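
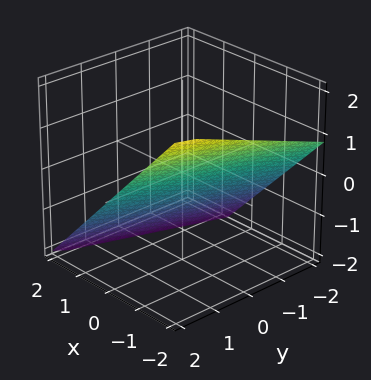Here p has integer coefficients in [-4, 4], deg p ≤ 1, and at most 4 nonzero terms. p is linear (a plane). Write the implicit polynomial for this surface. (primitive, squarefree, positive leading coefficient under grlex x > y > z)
(a) Degree: the surface is flat (a plane), so deg p = 1.
(b) Against the integer gridlines: it crosses the y-axis at the gridline y = 2.
(c) The integer polynomial consistent with all of this is the stated p.

3*x - y + 3*z + 2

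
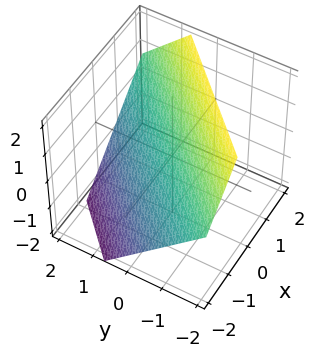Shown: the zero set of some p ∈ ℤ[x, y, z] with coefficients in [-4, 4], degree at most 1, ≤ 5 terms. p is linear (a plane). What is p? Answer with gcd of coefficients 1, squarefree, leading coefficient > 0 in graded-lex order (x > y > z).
3*x - 3*y - 3*z + 2

First, the degree is 1 — the surface is flat (a plane).
Finally, the integer polynomial consistent with all of this is the stated p.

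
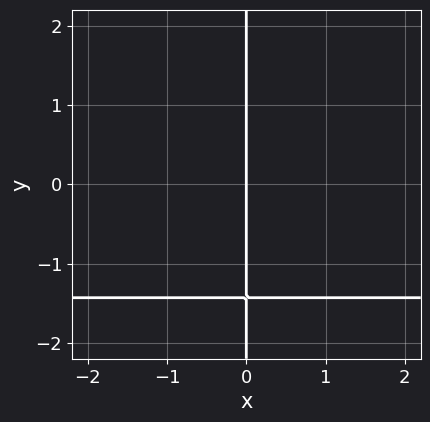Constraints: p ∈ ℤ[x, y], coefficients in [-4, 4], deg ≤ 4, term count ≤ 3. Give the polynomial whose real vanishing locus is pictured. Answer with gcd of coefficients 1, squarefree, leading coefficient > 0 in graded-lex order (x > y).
(a) The degree is 4 — no degree-3 curve has this shape.
(b) Checking where it meets the axes: one x-axis crossing is at x = 0; the visible y-axis segment lies entirely on the curve.
(c) Putting this together gives p.

2*x*y^3 - 2*x*y + 3*x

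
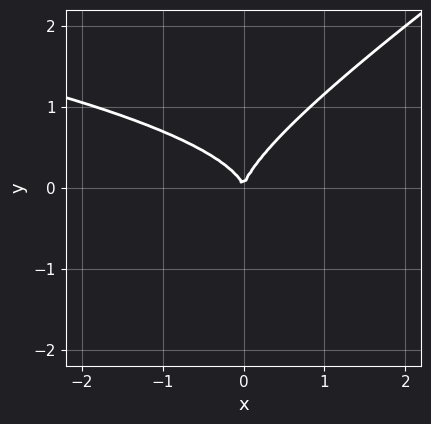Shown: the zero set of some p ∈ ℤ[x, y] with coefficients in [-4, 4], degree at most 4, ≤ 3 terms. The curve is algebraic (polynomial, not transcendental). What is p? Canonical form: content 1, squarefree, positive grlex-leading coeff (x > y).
First, degree: no degree-2 curve has this shape, so deg p = 3.
Next, from the axis intercepts and sections: it crosses the y-axis at the gridline y = 0; one x-axis crossing is at x = 0.
Finally, the integer polynomial consistent with all of this is the stated p.

2*x*y^2 - 3*y^3 + 2*x^2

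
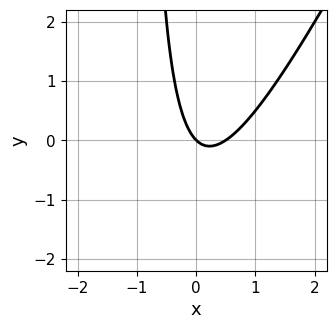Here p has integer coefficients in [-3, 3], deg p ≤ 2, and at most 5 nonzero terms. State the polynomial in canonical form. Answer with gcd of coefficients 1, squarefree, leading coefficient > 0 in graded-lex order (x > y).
2*x^2 - x*y - x - y

Degree: no degree-1 curve has this shape, so deg p = 2.
Observable constraints: one x-axis crossing is at x = 0; it crosses the y-axis at the gridline y = 0.
Assembling these constraints gives the stated polynomial.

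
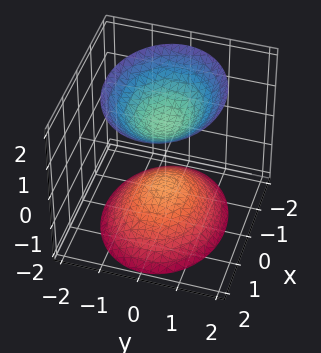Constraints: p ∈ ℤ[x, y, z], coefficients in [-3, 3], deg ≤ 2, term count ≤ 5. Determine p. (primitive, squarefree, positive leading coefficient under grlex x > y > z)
(a) There are 2 components. Treating them together as one polynomial.
(b) deg p = 2. Two separate bowl-shaped sheets opening away from each other; a quadric.
(c) Symmetries: it's symmetric under y → −y, forcing even powers of y; the z ↦ −z reflection is a symmetry, so z appears only in even powers; the x ↦ −x reflection is a symmetry, so x appears only in even powers.
(d) Checking where it meets the axes: no x-intercept at any integer in the box; the z-axis gridline crossings are at z ∈ {-1, 1}.
(e) Matching integer coefficients to the picture gives p.

2*x^2 + 3*y^2 - 2*z^2 + 2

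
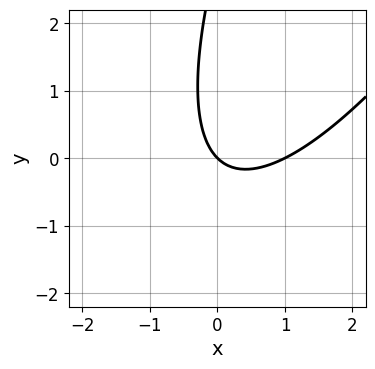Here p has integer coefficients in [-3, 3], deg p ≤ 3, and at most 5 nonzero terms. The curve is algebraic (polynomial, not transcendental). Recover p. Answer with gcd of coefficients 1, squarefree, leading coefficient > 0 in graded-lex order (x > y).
(a) deg p = 2. A generic line meets the curve in up to 2 points.
(b) From the visible intercepts: it meets the y-axis at y = 0 (among the integer gridlines); the x-axis gridline crossings are at x ∈ {0, 1}.
(c) The integer polynomial consistent with all of this is the stated p.

3*x^2 - 3*x*y + y^2 - 3*x - 3*y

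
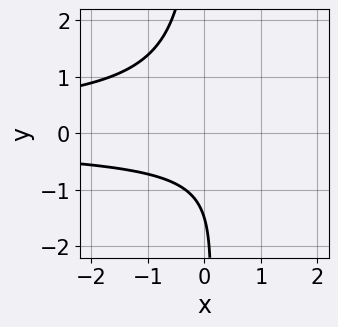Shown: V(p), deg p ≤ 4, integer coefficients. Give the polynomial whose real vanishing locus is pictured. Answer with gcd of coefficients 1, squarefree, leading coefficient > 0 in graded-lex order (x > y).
Degree: no degree-2 curve has this shape, so deg p = 3.
Reading off the gridlines: no x-intercept at any integer in the box.
Putting this together gives p.

3*x*y^2 + 2*y + 3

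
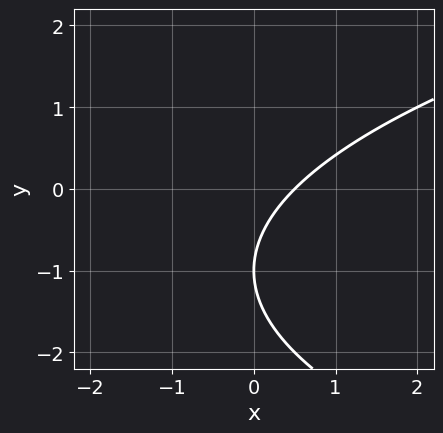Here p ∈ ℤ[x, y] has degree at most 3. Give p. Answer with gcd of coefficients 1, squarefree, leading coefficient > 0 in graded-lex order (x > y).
(a) deg p = 2. The shape is more complex than any degree-1 curve.
(b) From the axis intercepts and sections: one y-axis crossing is at y = -1.
(c) The integer polynomial consistent with all of this is the stated p.

y^2 - 2*x + 2*y + 1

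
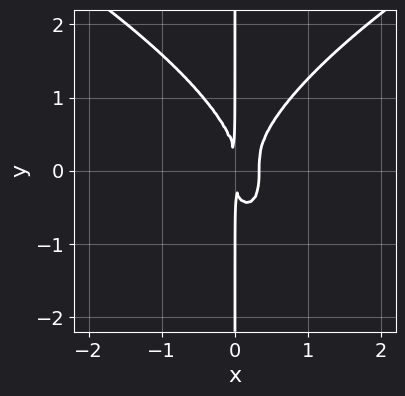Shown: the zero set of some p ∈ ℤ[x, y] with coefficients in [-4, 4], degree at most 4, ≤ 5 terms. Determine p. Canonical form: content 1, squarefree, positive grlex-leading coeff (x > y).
x*y^3 - 3*x^3 + x^2

1. The degree is 4 — no degree-3 curve has this shape.
2. Against the integer gridlines: every point of the y-axis in the box is on the curve.
3. These observations pin down the coefficients.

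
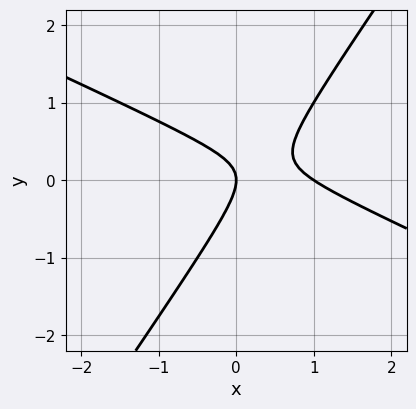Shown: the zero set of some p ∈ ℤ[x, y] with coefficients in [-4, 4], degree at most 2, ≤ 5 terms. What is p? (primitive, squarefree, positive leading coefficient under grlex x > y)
1. The degree is 2 — a generic line meets the curve in up to 2 points.
2. Observable constraints: the x-axis gridline crossings are at x ∈ {0, 1}; it crosses the y-axis at the gridline y = 0.
3. Assembling these constraints gives the stated polynomial.

2*x^2 + 3*x*y - 3*y^2 - 2*x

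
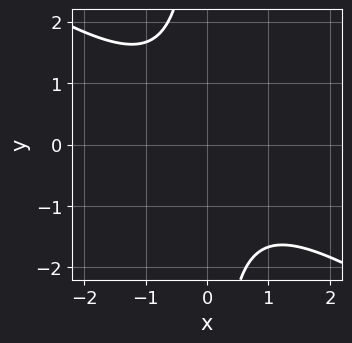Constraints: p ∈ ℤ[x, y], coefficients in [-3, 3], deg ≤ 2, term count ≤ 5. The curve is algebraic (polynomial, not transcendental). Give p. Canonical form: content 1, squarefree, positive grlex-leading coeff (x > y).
deg p = 2. A generic line meets the curve in up to 2 points.
Checking where it meets the axes: the curve avoids every integer x-axis point in the box; it misses every integer gridline on the y-axis.
Fitting integer coefficients to these (and the overall shape) gives p.

2*x^2 + 3*x*y + 3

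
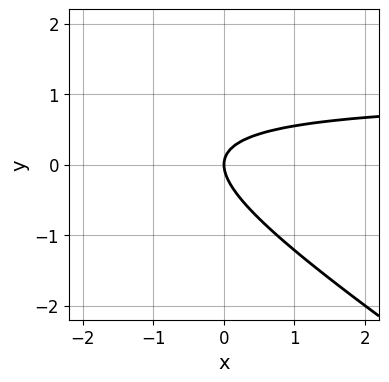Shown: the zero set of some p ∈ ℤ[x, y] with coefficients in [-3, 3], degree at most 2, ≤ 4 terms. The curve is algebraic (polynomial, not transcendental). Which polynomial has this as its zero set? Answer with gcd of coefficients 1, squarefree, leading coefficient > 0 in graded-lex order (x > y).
2*x*y + 3*y^2 - 2*x

(a) The degree is 2 — the shape is more complex than any degree-1 curve.
(b) From the visible intercepts: one x-axis crossing is at x = 0; it crosses the y-axis at the gridline y = 0.
(c) Together with the visible shape, these determine p as stated.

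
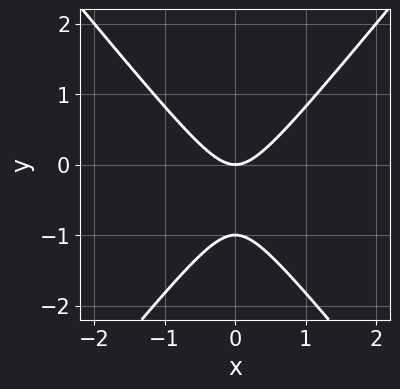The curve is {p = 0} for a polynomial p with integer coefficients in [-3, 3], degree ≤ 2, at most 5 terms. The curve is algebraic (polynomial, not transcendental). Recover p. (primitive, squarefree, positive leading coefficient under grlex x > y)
3*x^2 - 2*y^2 - 2*y

Degree: no degree-1 curve has this shape, so deg p = 2.
Symmetries: it's symmetric under x → −x, forcing even powers of x.
Reading off the gridlines: the y-axis gridline crossings are at y ∈ {-1, 0}; one x-axis crossing is at x = 0.
Fitting integer coefficients to these (and the overall shape) gives p.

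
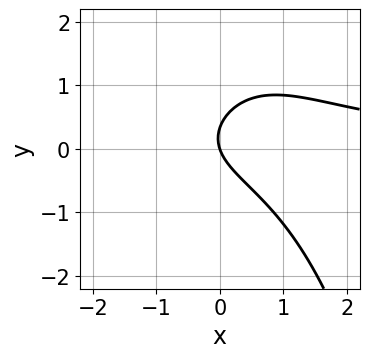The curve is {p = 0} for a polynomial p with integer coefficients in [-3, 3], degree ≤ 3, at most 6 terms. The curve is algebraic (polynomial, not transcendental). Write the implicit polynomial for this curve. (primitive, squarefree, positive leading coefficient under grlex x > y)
First, degree: a generic line meets the curve in up to 3 points, so deg p = 3.
Next, checking where it meets the axes: it meets the x-axis at x = 0 (among the integer gridlines); it crosses the y-axis at the gridline y = 0.
Finally, assembling these constraints gives the stated polynomial.

2*x^2*y + 3*y^2 - 3*x - y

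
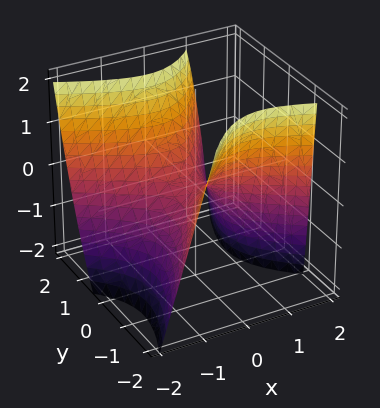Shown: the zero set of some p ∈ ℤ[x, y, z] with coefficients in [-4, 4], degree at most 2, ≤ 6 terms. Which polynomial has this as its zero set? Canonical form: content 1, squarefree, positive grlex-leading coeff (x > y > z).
3*x^2 + 3*x*y - x*z - 3*y^2 + 3*z

(a) deg p = 2. The shape is more complex than any degree-1 surface.
(b) Observable constraints: it meets the z-axis at z = 0 (among the integer gridlines); it meets the x-axis at x = 0 (among the integer gridlines); it crosses the y-axis at the gridline y = 0.
(c) Putting this together gives p.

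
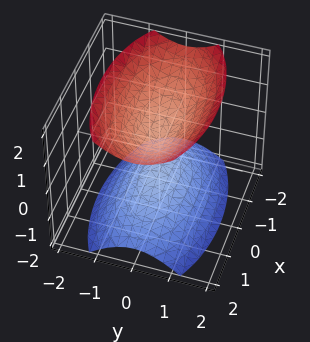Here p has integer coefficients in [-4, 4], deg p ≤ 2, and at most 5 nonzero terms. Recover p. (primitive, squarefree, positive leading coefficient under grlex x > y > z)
(a) The picture has 2 separate pieces. Treating them together as one polynomial.
(b) Degree: two separate bowl-shaped sheets opening away from each other; a quadric, so deg p = 2.
(c) Symmetries: the x ↦ −x reflection is a symmetry, so x appears only in even powers; the y ↦ −y reflection is a symmetry, so y appears only in even powers; the z ↦ −z reflection is a symmetry, so z appears only in even powers.
(d) From the axis intercepts and sections: the surface avoids every integer x-axis point in the box; the surface avoids every integer y-axis point in the box.
(e) Matching integer coefficients to the picture gives p.

x^2 + 3*y^2 - 2*z^2 + 1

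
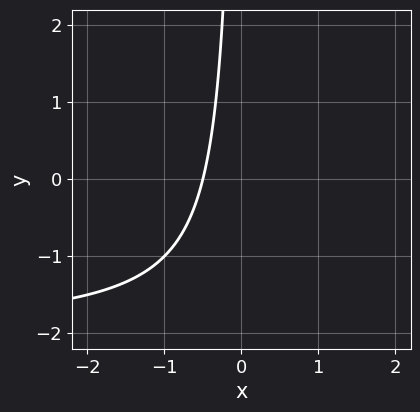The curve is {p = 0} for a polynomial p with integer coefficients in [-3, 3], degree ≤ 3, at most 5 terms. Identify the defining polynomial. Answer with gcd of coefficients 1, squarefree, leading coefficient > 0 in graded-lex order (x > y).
x*y + 2*x + 1

The degree is 2 — a generic line meets the curve in up to 2 points.
Observable constraints: no y-intercept at any integer in the box.
Assembling these constraints gives the stated polynomial.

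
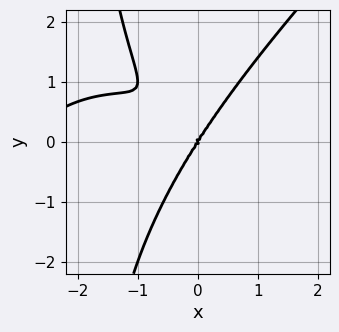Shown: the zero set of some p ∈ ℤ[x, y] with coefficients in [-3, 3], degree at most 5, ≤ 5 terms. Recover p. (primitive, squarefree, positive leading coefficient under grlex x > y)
1. Degree: no degree-3 curve has this shape, so deg p = 4.
2. Reading off the gridlines: it meets the x-axis at x = 0 (among the integer gridlines); it meets the y-axis at y = 0 (among the integer gridlines).
3. Together with the visible shape, these determine p as stated.

x^4 - x*y^3 + 3*x^3 + 3*x^2*y - 2*y^3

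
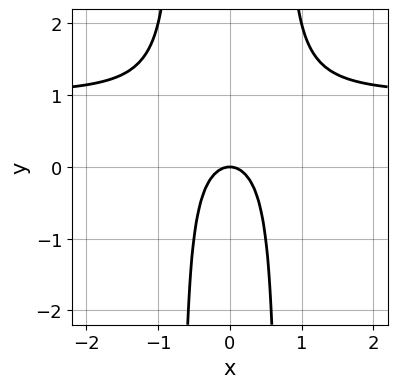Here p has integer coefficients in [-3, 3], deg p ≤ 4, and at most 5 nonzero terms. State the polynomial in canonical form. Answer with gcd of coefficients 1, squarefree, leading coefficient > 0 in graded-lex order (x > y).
First, the degree is 3 — a generic line meets the curve in up to 3 points.
Then, symmetries: it's symmetric under x → −x, forcing even powers of x.
Then, reading off the gridlines: it crosses the y-axis at the gridline y = 0; it crosses the x-axis at the gridline x = 0.
Finally, matching integer coefficients to the picture gives p.

2*x^2*y - 2*x^2 - y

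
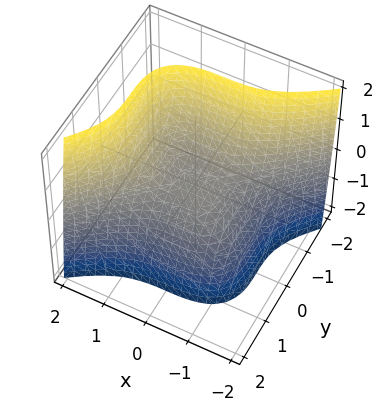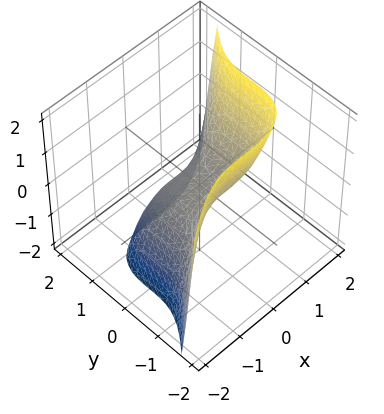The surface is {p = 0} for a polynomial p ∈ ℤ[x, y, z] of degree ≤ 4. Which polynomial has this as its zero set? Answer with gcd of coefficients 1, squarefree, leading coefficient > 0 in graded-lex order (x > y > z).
2*x^3 - 3*y^3 - 3*z

First, degree: no degree-2 surface has this shape, so deg p = 3.
Then, from the axis intercepts and sections: one z-axis crossing is at z = 0; it crosses the x-axis at the gridline x = 0; one y-axis crossing is at y = 0.
Finally, these observations pin down the coefficients.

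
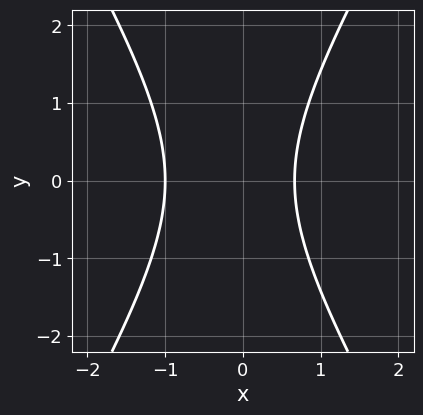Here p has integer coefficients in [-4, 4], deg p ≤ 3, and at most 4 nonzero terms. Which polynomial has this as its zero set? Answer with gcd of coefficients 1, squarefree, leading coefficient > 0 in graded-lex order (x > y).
3*x^2 - y^2 + x - 2

1. Degree: a generic line meets the curve in up to 2 points, so deg p = 2.
2. Symmetries: it's symmetric under y → −y, forcing even powers of y.
3. Checking where it meets the axes: one x-axis crossing is at x = -1; no y-intercept at any integer in the box.
4. These observations pin down the coefficients.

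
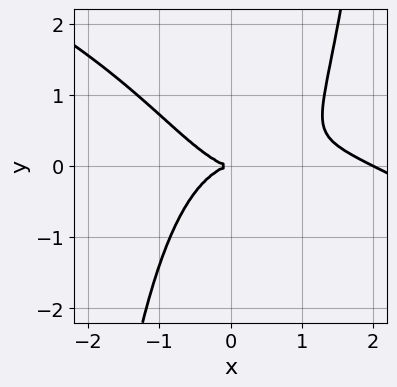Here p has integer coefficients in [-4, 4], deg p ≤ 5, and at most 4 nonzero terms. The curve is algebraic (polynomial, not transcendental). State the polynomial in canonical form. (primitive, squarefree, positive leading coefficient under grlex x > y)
x^4 + 2*x^3*y - 2*x^3 - 3*y^2

The degree is 4 — the shape is more complex than any degree-3 curve.
From the visible intercepts: one y-axis crossing is at y = 0; the x-axis gridline crossings are at x ∈ {0, 2}.
The integer polynomial consistent with all of this is the stated p.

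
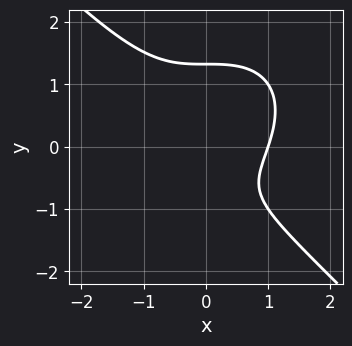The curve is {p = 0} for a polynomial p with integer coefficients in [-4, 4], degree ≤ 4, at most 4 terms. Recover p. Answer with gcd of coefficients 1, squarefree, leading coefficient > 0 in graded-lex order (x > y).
(a) Degree: the shape is more complex than any degree-2 curve, so deg p = 3.
(b) Reading off the gridlines: one x-axis crossing is at x = 1.
(c) Fitting integer coefficients to these (and the overall shape) gives p.

x^3 + y^3 - y - 1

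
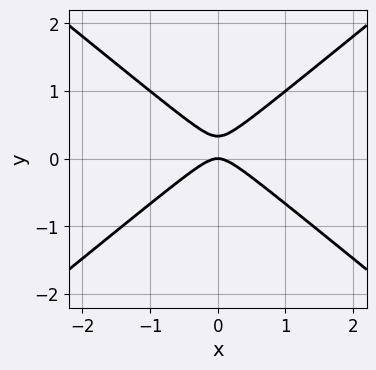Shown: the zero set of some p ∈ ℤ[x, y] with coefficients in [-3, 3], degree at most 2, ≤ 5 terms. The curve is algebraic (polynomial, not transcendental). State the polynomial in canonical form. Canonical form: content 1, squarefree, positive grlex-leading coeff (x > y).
2*x^2 - 3*y^2 + y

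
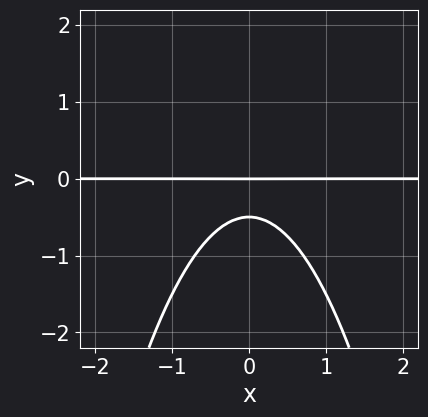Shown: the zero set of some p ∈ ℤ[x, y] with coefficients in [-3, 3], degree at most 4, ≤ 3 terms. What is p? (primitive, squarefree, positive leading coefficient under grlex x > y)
First, deg p = 3.
Next, symmetries: the x ↦ −x reflection is a symmetry, so x appears only in even powers.
Then, from the visible intercepts: it meets the y-axis at y = 0 (among the integer gridlines); every point of the x-axis in the box is on the curve.
Finally, the integer polynomial consistent with all of this is the stated p.

2*x^2*y + 2*y^2 + y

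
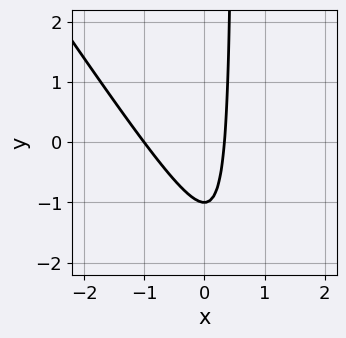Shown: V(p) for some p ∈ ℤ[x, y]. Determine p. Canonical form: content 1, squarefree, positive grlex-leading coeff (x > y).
(a) Degree: a generic line meets the curve in up to 2 points, so deg p = 2.
(b) Observable constraints: it crosses the y-axis at the gridline y = -1; one x-axis crossing is at x = -1.
(c) Solving for integer coefficients yields p as stated.

3*x^2 + 2*x*y + 2*x - y - 1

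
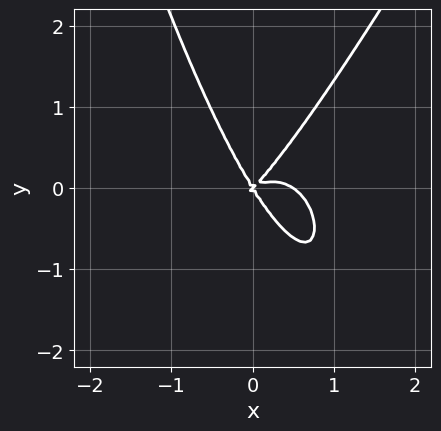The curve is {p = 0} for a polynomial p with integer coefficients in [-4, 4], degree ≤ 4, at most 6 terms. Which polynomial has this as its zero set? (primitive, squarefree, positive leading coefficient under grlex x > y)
1. Degree: no degree-3 curve has this shape, so deg p = 4.
2. Observable constraints: it meets the y-axis at y = 0 (among the integer gridlines); one x-axis crossing is at x = 0.
3. Fitting integer coefficients to these (and the overall shape) gives p.

2*x^4 - x^3*y - x^3 + 2*x^2*y - y^3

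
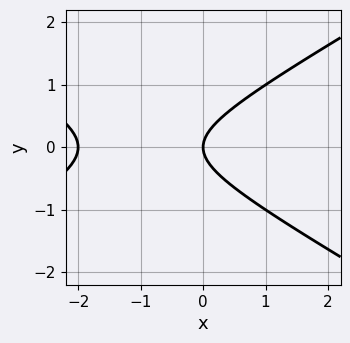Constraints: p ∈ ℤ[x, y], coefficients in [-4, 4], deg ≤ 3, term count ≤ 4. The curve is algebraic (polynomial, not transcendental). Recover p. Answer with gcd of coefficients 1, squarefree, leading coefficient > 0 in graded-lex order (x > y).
x^2 - 3*y^2 + 2*x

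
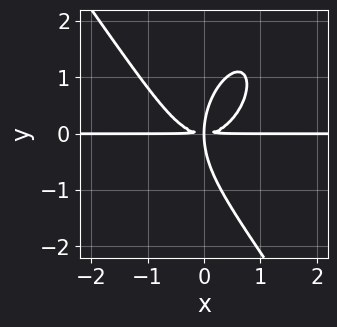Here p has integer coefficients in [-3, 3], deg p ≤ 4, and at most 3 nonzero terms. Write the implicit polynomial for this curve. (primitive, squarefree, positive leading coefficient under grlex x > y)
3*x^3*y + y^4 - 3*x*y^2

1. The degree is 4 — a generic line meets the curve in up to 4 points.
2. Checking where it meets the axes: every point of the x-axis in the box is on the curve.
3. These observations pin down the coefficients.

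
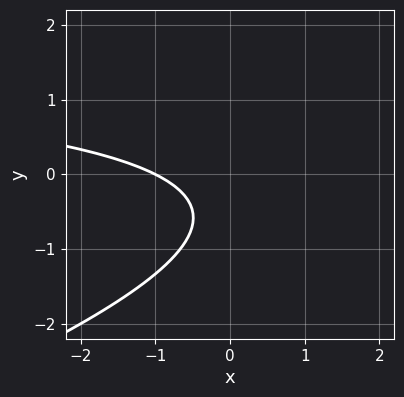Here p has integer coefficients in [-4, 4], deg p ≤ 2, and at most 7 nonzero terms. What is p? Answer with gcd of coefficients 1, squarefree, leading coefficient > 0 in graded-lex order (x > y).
x*y - 3*y^2 - 2*x - 3*y - 2

1. deg p = 2. No degree-1 curve has this shape.
2. Reading off the gridlines: one x-axis crossing is at x = -1; no y-intercept at any integer in the box.
3. Matching integer coefficients to the picture gives p.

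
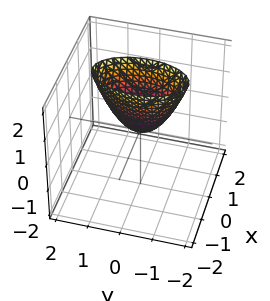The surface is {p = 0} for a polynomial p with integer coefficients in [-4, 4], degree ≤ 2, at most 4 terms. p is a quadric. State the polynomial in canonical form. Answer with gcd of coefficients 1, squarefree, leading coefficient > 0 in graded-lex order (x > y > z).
(a) The degree is 2 — a single bowl opening along one axis; a quadric.
(b) Symmetries: mirror symmetry x ↦ −x ⇒ only even powers of x; the y ↦ −y reflection is a symmetry, so y appears only in even powers.
(c) From the axis intercepts and sections: one y-axis crossing is at y = 0; it meets the z-axis at z = 0 (among the integer gridlines); it crosses the x-axis at the gridline x = 0.
(d) Matching integer coefficients to the picture gives p.

3*x^2 + y^2 - z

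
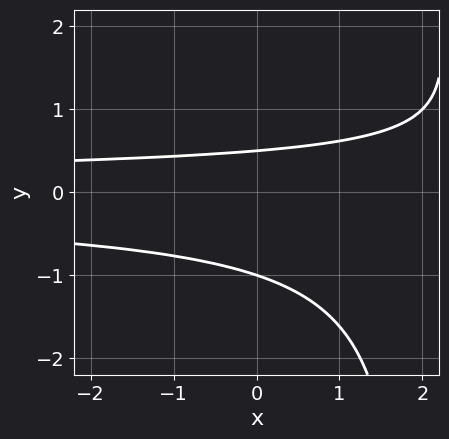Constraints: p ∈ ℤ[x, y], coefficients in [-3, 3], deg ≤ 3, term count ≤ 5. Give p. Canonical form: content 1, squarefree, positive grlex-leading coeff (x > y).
First, the degree is 3 — no degree-2 curve has this shape.
Then, observable constraints: no x-intercept at any integer in the box; it crosses the y-axis at the gridline y = -1.
Finally, putting this together gives p.

x*y^2 - 2*y^2 - y + 1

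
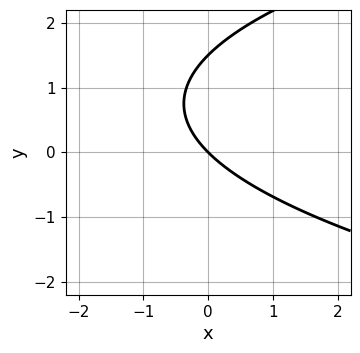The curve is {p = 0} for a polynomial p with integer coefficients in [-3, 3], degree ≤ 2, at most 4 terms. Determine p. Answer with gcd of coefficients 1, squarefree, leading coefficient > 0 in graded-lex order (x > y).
1. Degree: no degree-1 curve has this shape, so deg p = 2.
2. From the axis intercepts and sections: one y-axis crossing is at y = 0; one x-axis crossing is at x = 0.
3. Solving for integer coefficients yields p as stated.

2*y^2 - 3*x - 3*y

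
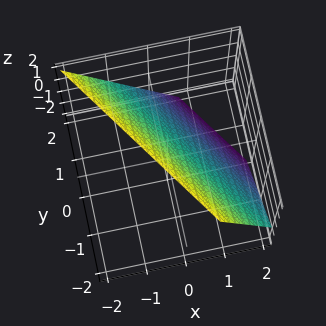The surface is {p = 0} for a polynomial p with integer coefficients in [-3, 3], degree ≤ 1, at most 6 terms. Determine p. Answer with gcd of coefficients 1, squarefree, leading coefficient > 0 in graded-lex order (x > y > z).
3*x + 2*y + 2*z - 2

deg p = 1. The surface is flat (a plane).
From the visible intercepts: it meets the y-axis at y = 1 (among the integer gridlines); it crosses the z-axis at the gridline z = 1.
Fitting integer coefficients to these (and the overall shape) gives p.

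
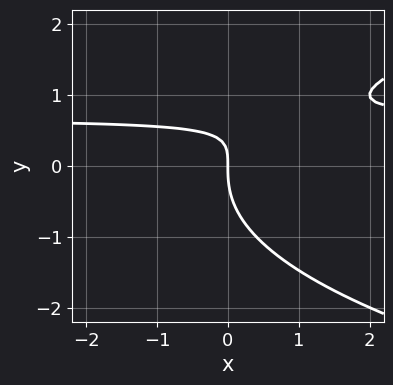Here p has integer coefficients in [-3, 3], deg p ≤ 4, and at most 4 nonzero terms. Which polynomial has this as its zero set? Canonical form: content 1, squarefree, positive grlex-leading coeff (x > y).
2*y^3 - 3*x*y + 2*x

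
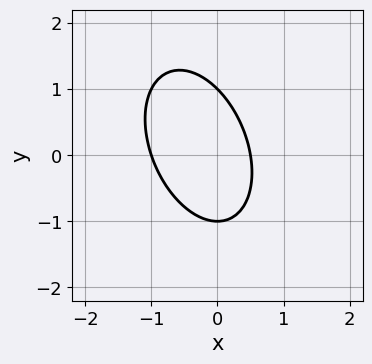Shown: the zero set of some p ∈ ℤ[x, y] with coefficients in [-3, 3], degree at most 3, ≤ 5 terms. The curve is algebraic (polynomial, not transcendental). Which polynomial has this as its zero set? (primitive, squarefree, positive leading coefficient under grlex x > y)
2*x^2 + x*y + y^2 + x - 1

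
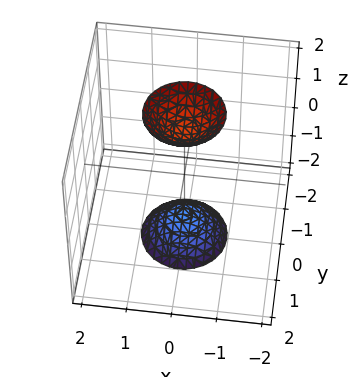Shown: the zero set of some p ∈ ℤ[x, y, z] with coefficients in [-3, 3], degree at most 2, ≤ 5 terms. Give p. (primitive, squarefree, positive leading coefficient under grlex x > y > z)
3*x^2 + 3*y^2 - z^2 + 2

(a) The picture has 2 separate pieces. Treating them together as one polynomial.
(b) The degree is 2 — two sheets facing apart; a quadric.
(c) Symmetries: rotational symmetry about the z-axis ⇒ p depends on x, y only through x² + y²; it's symmetric under z → −z, forcing even powers of z.
(d) From the visible intercepts: no x-intercept at any integer in the box; the surface avoids every integer y-axis point in the box; a circular section at z = -2 has radius between 0 and 1.
(e) Putting this together gives p.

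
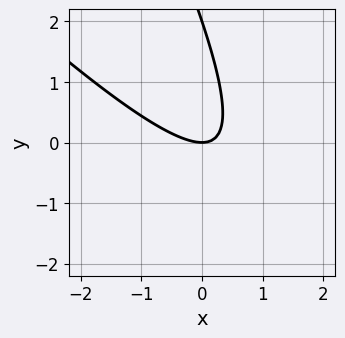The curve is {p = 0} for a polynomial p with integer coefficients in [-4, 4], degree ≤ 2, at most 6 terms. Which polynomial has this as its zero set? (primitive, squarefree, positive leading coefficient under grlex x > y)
1. Degree: the shape is more complex than any degree-1 curve, so deg p = 2.
2. Reading off the gridlines: it crosses the x-axis at the gridline x = 0; among the integer gridlines, it crosses the y-axis at y ∈ {0, 2}.
3. The integer polynomial consistent with all of this is the stated p.

2*x^2 + 3*x*y + y^2 - 2*y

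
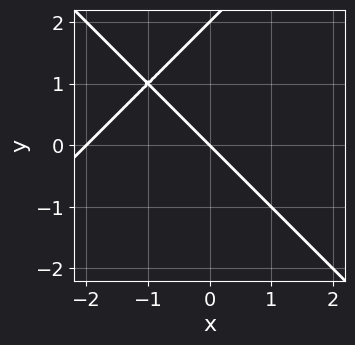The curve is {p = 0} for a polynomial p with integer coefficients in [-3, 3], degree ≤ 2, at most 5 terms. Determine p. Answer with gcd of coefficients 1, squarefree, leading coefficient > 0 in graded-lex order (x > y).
x^2 - y^2 + 2*x + 2*y

(a) The degree is 2 — a generic line meets the curve in up to 2 points.
(b) From the axis intercepts and sections: the y-axis gridline crossings are at y ∈ {0, 2}; among the integer gridlines, it crosses the x-axis at x ∈ {-2, 0}.
(c) Together with the visible shape, these determine p as stated.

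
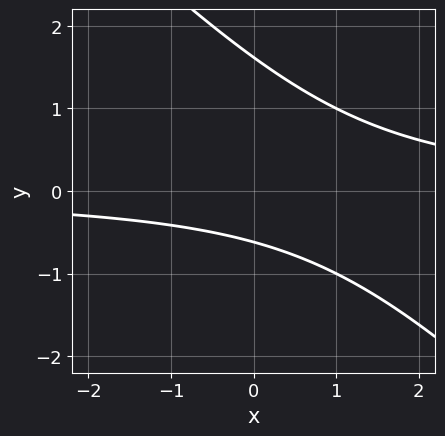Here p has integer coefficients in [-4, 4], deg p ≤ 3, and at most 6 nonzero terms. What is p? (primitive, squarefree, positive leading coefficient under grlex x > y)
First, the degree is 2 — the shape is more complex than any degree-1 curve.
Next, checking where it meets the axes: it misses every integer gridline on the x-axis.
Finally, solving for integer coefficients yields p as stated.

x*y + y^2 - y - 1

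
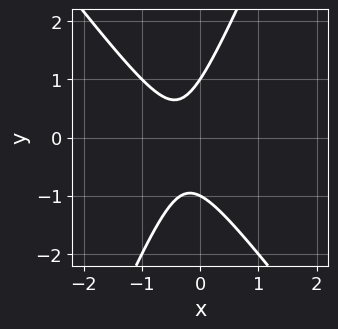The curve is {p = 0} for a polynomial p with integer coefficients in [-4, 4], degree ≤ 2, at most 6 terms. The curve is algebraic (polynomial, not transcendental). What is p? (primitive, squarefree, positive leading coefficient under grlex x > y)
3*x^2 + x*y - y^2 + 2*x + 1

(a) The degree is 2 — no degree-1 curve has this shape.
(b) From the axis intercepts and sections: no x-intercept at any integer in the box; among the integer gridlines, it crosses the y-axis at y ∈ {-1, 1}.
(c) Fitting integer coefficients to these (and the overall shape) gives p.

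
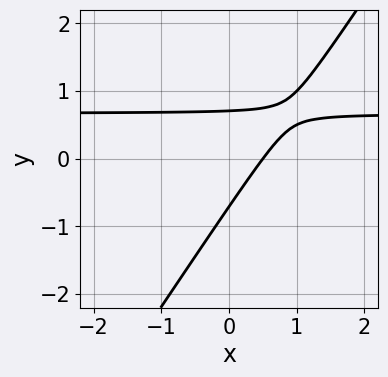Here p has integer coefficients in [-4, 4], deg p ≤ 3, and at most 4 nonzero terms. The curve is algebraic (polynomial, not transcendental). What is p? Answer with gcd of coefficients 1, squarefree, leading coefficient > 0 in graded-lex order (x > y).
1. deg p = 2. The shape is more complex than any degree-1 curve.
2. Matching integer coefficients to the picture gives p.

3*x*y - 2*y^2 - 2*x + 1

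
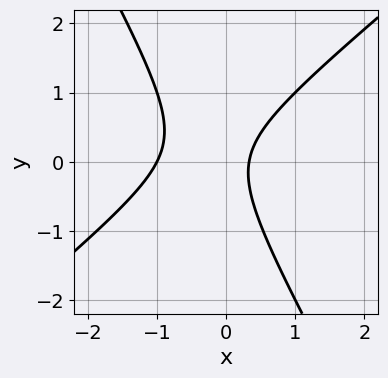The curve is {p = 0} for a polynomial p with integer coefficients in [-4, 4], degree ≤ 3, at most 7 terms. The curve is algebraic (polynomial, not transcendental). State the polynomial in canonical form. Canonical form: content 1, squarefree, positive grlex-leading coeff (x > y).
3*x^2 - 2*x*y - 2*y^2 + 2*x - 1

deg p = 2. A generic line meets the curve in up to 2 points.
Checking where it meets the axes: it crosses the x-axis at the gridline x = -1; no y-intercept at any integer in the box.
Assembling these constraints gives the stated polynomial.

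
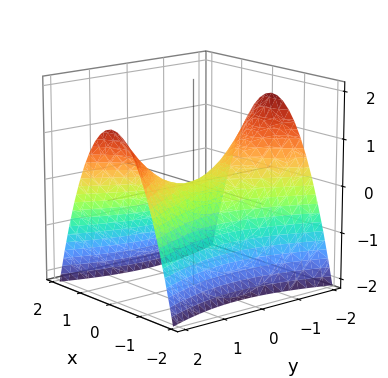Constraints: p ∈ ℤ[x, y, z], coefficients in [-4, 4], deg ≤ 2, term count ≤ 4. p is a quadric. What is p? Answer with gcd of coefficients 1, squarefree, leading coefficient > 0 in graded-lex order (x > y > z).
1. deg p = 2.
2. Symmetries: mirror symmetry y ↦ −y ⇒ only even powers of y; the x ↦ −x reflection is a symmetry, so x appears only in even powers.
3. From the visible intercepts: one z-axis crossing is at z = 0; it meets the x-axis at x = 0 (among the integer gridlines); one y-axis crossing is at y = 0.
4. Assembling these constraints gives the stated polynomial.

3*x^2 - y^2 + 3*z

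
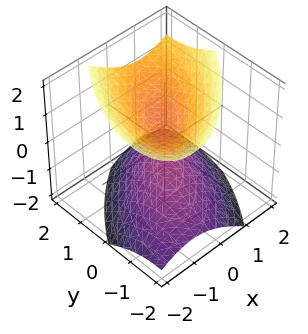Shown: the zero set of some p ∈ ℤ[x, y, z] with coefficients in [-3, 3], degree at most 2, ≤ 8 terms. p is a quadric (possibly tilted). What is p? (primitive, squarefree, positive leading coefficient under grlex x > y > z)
3*x^2 - 3*x*y + 2*y^2 - y*z - 3*z^2 + 1

I count 2 distinct pieces.
Degree: no degree-1 surface has this shape, so deg p = 2.
Checking where it meets the axes: it misses every integer gridline on the y-axis; no x-intercept at any integer in the box.
Fitting integer coefficients to these (and the overall shape) gives p.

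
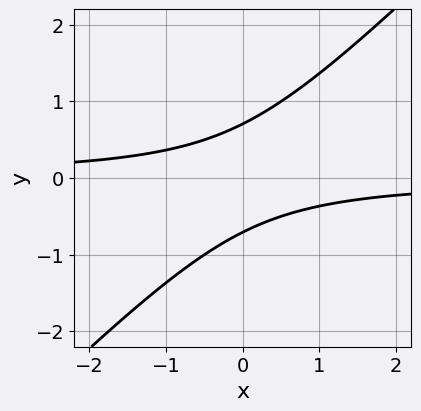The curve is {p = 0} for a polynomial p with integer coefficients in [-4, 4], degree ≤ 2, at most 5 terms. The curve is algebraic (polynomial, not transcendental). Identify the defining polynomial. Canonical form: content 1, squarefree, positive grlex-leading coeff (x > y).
2*x*y - 2*y^2 + 1

Degree: a generic line meets the curve in up to 2 points, so deg p = 2.
Reading off the gridlines: the curve avoids every integer x-axis point in the box.
Fitting integer coefficients to these (and the overall shape) gives p.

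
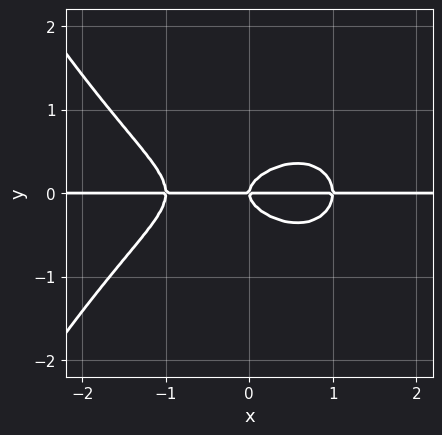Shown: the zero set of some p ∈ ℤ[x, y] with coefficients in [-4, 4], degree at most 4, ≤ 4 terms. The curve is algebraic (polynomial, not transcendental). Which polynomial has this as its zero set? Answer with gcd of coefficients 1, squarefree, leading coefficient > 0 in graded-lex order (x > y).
(a) The degree is 4 — the shape is more complex than any degree-3 curve.
(b) Reading off the gridlines: it meets the y-axis at y = 0 (among the integer gridlines); the visible x-axis segment lies entirely on the curve.
(c) Matching integer coefficients to the picture gives p.

x^3*y + 3*y^3 - x*y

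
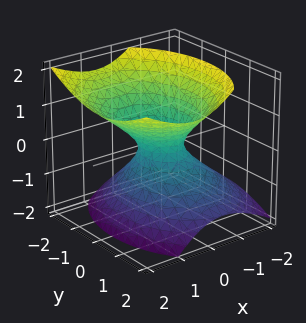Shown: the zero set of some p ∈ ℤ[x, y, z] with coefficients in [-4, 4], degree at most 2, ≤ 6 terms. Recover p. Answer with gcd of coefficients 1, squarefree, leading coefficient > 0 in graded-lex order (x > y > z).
First, the degree is 2 — the shape is more complex than any degree-1 surface.
Then, from the visible intercepts: no z-intercept at any integer in the box.
Finally, putting this together gives p.

3*x^2 - 2*x*z + 2*y^2 - 3*z^2 - 1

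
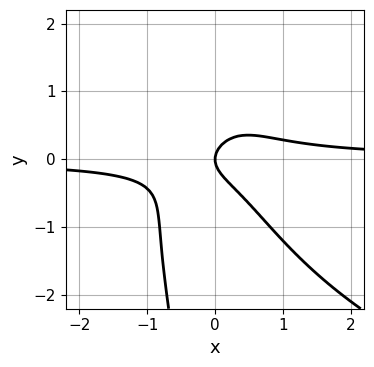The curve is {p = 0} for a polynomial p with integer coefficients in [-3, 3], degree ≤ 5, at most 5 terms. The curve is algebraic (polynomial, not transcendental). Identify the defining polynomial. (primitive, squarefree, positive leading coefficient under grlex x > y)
x*y^3 - 3*x^2*y - 2*y^2 + x

First, degree: the shape is more complex than any degree-3 curve, so deg p = 4.
Next, checking where it meets the axes: it crosses the y-axis at the gridline y = 0; one x-axis crossing is at x = 0.
Finally, the integer polynomial consistent with all of this is the stated p.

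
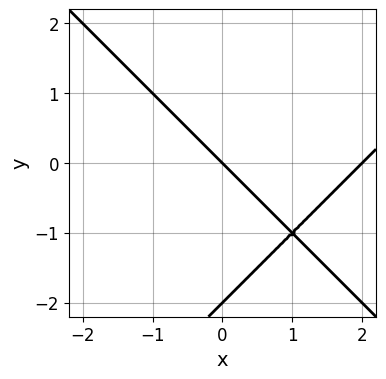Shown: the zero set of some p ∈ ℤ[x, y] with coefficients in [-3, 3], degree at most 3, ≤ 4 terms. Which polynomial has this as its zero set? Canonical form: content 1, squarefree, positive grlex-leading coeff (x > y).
x^2 - y^2 - 2*x - 2*y

(a) deg p = 2.
(b) From the visible intercepts: the y-axis gridline crossings are at y ∈ {-2, 0}; the x-axis gridline crossings are at x ∈ {0, 2}.
(c) Assembling these constraints gives the stated polynomial.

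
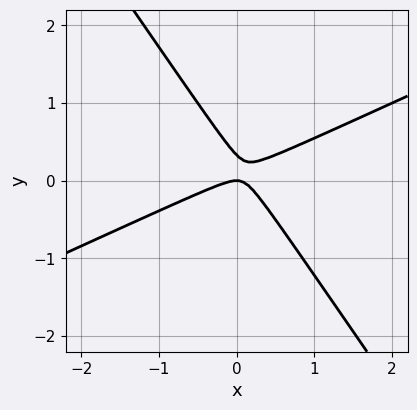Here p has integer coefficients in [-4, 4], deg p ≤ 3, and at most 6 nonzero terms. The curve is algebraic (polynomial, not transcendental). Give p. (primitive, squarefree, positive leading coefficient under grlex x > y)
2*x^2 - 3*x*y - 3*y^2 + y

1. Degree: no degree-1 curve has this shape, so deg p = 2.
2. Against the integer gridlines: one x-axis crossing is at x = 0; it crosses the y-axis at the gridline y = 0.
3. Solving for integer coefficients yields p as stated.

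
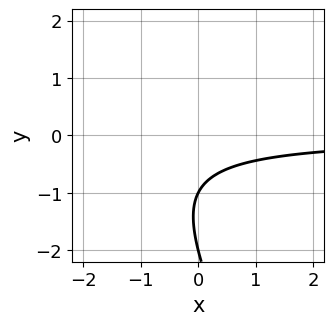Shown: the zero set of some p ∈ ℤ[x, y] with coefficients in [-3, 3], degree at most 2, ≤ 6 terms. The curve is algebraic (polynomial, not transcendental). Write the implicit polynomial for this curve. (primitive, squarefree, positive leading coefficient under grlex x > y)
2*x*y + y^2 + 3*y + 2

1. The degree is 2 — no degree-1 curve has this shape.
2. Observable constraints: it misses every integer gridline on the x-axis; the y-axis gridline crossings are at y ∈ {-2, -1}.
3. Solving for integer coefficients yields p as stated.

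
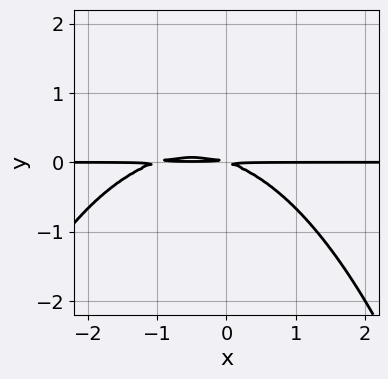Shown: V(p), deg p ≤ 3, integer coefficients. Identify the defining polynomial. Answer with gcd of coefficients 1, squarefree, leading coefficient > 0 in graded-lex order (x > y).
x^2*y + x*y + 3*y^2

The degree is 3 — the shape is more complex than any degree-2 curve.
Reading off the gridlines: the visible x-axis segment lies entirely on the curve.
The integer polynomial consistent with all of this is the stated p.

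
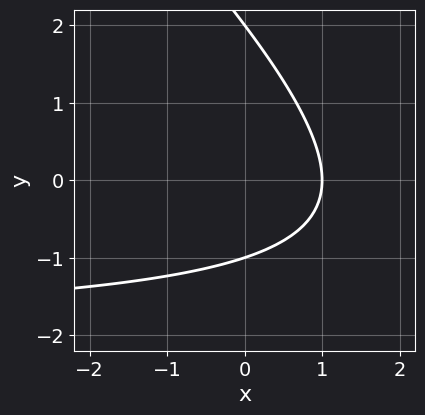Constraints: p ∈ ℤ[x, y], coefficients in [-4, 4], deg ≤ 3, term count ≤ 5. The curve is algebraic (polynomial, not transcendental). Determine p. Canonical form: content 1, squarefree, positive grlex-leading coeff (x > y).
x*y + y^2 + 2*x - y - 2

(a) Degree: no degree-1 curve has this shape, so deg p = 2.
(b) Against the integer gridlines: it meets the x-axis at x = 1 (among the integer gridlines); the y-axis gridline crossings are at y ∈ {-1, 2}.
(c) Putting this together gives p.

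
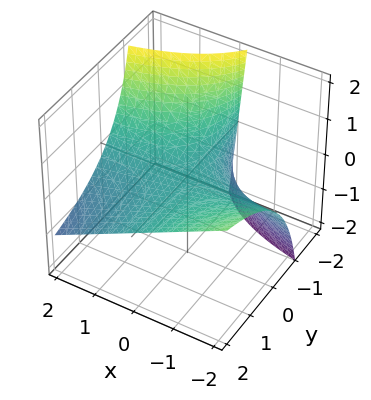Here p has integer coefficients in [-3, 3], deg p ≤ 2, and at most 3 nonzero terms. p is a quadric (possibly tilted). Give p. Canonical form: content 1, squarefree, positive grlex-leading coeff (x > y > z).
Degree: a generic line meets the surface in up to 2 points, so deg p = 2.
Observable constraints: one z-axis crossing is at z = 0; every point of the y-axis in the box is on the surface; the visible x-axis segment lies entirely on the surface.
Together with the visible shape, these determine p as stated.

x*y + y*z + 2*z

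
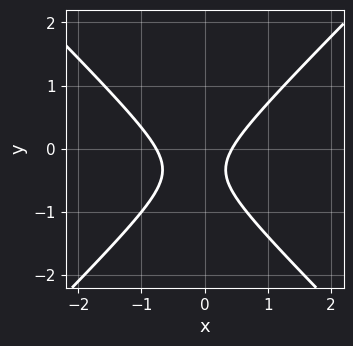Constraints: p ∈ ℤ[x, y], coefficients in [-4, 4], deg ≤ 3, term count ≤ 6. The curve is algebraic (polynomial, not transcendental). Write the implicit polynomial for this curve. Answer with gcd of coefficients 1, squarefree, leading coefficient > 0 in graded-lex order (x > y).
3*x^2 - 3*y^2 + x - 2*y - 1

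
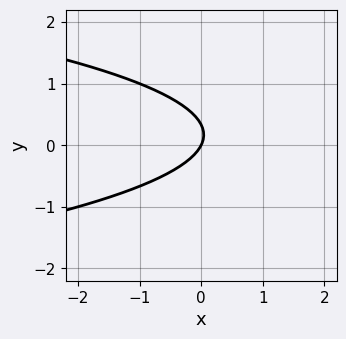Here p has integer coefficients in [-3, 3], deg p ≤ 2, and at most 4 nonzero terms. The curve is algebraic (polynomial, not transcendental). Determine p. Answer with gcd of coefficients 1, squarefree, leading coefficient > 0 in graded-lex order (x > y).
3*y^2 + 2*x - y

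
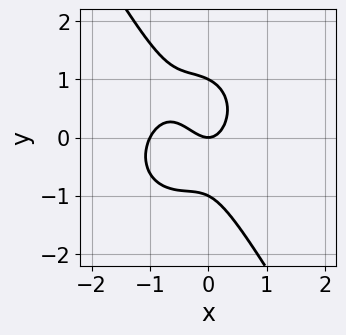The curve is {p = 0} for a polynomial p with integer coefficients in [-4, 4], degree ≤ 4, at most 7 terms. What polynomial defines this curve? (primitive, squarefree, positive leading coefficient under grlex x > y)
2*x^3 + x*y^2 + y^3 + 2*x^2 - y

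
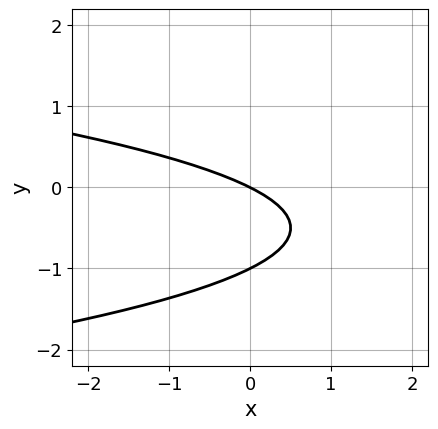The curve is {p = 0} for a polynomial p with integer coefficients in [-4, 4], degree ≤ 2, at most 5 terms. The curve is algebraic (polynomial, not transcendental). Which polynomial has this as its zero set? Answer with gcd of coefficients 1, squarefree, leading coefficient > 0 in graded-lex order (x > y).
2*y^2 + x + 2*y

Degree: no degree-1 curve has this shape, so deg p = 2.
Observable constraints: among the integer gridlines, it crosses the y-axis at y ∈ {-1, 0}; it meets the x-axis at x = 0 (among the integer gridlines).
Together with the visible shape, these determine p as stated.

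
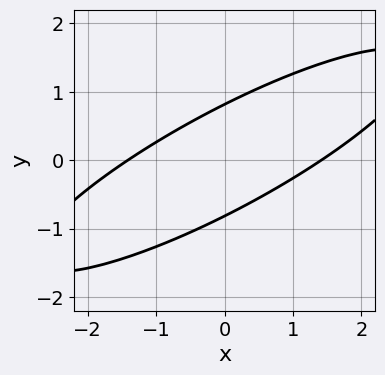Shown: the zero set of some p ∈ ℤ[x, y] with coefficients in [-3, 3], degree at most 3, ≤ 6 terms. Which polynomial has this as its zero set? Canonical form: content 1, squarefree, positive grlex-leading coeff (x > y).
1. deg p = 2. No degree-1 curve has this shape.
2. Matching integer coefficients to the picture gives p.

x^2 - 3*x*y + 3*y^2 - 2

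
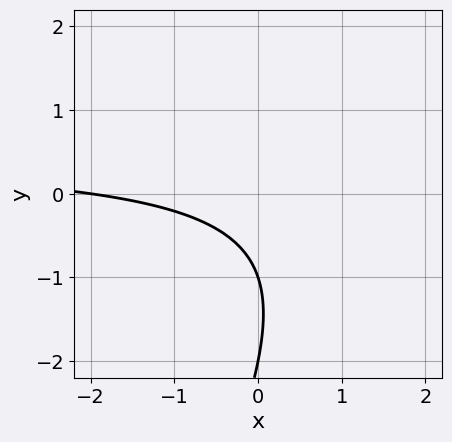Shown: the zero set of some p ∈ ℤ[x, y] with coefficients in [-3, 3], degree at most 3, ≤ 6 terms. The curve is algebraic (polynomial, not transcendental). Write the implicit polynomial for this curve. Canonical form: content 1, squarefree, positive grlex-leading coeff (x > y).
2*x*y - y^2 - x - 3*y - 2

1. Degree: no degree-1 curve has this shape, so deg p = 2.
2. From the axis intercepts and sections: among the integer gridlines, it crosses the y-axis at y ∈ {-2, -1}; one x-axis crossing is at x = -2.
3. Fitting integer coefficients to these (and the overall shape) gives p.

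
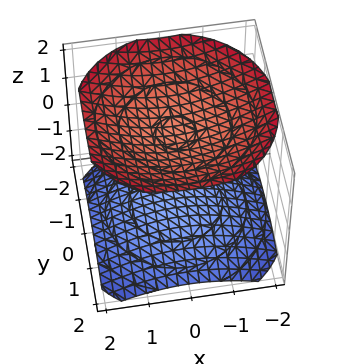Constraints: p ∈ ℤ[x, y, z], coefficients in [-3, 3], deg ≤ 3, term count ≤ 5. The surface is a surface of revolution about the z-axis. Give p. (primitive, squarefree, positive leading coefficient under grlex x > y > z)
(a) I count 2 distinct pieces.
(b) Degree: a generic line meets the surface in up to 2 points, so deg p = 2.
(c) Symmetries: the z-axis is an axis of rotation, so x and y enter only as x² + y².
(d) From the visible intercepts: the surface avoids every integer x-axis point in the box; no y-intercept at any integer in the box.
(e) Putting this together gives p.

x^2 + y^2 - 2*z^2 + 3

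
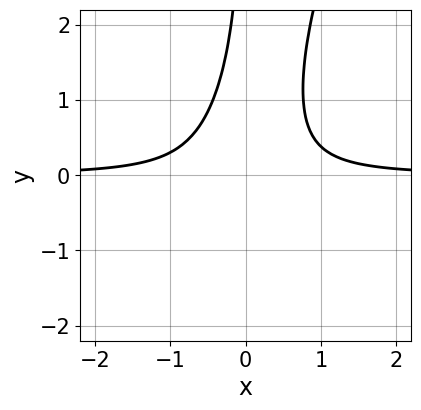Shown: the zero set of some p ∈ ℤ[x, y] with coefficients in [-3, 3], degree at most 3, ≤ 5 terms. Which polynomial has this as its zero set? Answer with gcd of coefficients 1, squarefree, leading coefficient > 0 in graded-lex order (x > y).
3*x^2*y - x*y^2 - 1

(a) Degree: the shape is more complex than any degree-2 curve, so deg p = 3.
(b) Reading off the gridlines: no y-intercept at any integer in the box; it misses every integer gridline on the x-axis.
(c) These observations pin down the coefficients.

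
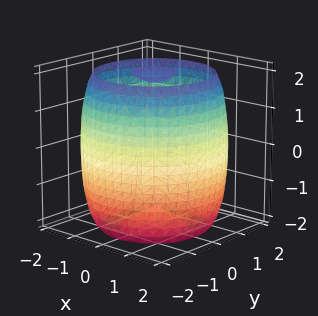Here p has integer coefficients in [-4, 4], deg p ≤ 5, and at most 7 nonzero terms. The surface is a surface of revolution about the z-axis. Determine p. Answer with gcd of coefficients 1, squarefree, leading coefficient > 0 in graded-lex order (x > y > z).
x^4 + 2*x^2*y^2 + y^4 - 3*x^2 - 3*y^2 + z^2 - 3

1. There are 3 components. Treating them together as one polynomial.
2. deg p = 4. No degree-3 surface has this shape.
3. By symmetry, the z-axis is an axis of rotation, so x and y enter only as x² + y².
4. Reading off the gridlines: a circular section at z = 2 has radius between 0 and 1.
5. These observations pin down the coefficients.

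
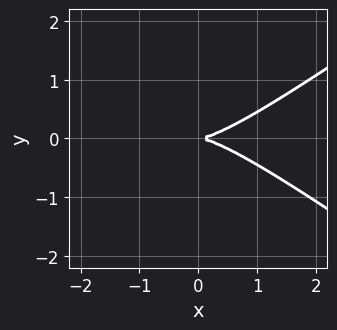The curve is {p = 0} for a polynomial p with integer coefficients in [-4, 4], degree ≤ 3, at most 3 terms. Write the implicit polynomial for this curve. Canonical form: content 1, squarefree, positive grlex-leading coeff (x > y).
x^3 - 2*x*y^2 - 3*y^2

(a) Degree: a generic line meets the curve in up to 3 points, so deg p = 3.
(b) Symmetries: the y ↦ −y reflection is a symmetry, so y appears only in even powers.
(c) Observable constraints: it meets the y-axis at y = 0 (among the integer gridlines); one x-axis crossing is at x = 0.
(d) Fitting integer coefficients to these (and the overall shape) gives p.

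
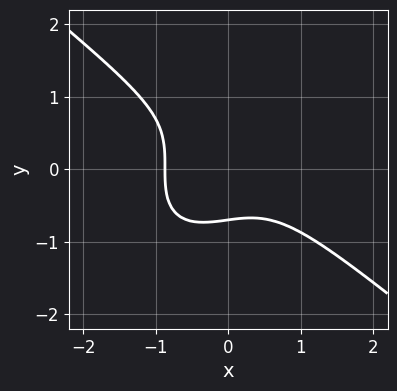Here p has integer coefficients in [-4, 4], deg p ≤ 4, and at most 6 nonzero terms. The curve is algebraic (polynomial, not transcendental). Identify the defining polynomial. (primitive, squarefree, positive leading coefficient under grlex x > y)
3*x^3 - 2*x*y^2 + 3*y^3 - 2*y^2 + 2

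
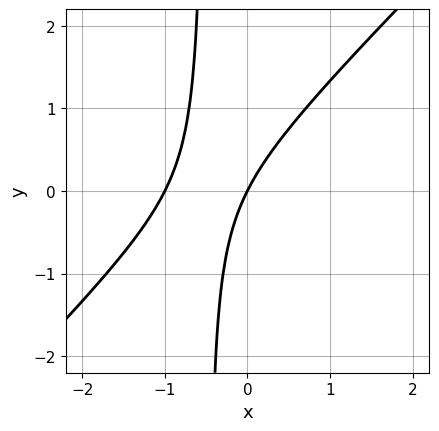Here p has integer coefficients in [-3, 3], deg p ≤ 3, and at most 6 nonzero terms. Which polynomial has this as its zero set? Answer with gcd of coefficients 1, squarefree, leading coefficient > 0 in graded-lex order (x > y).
2*x^2 - 2*x*y + 2*x - y

(a) The degree is 2 — the shape is more complex than any degree-1 curve.
(b) From the visible intercepts: among the integer gridlines, it crosses the x-axis at x ∈ {-1, 0}; one y-axis crossing is at y = 0.
(c) Putting this together gives p.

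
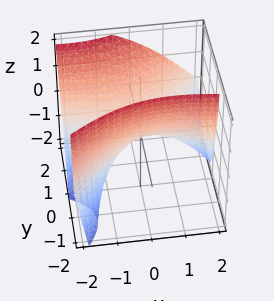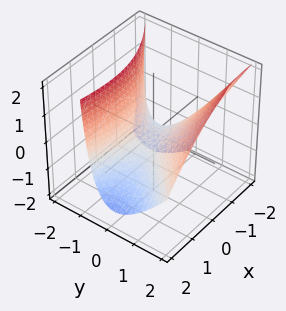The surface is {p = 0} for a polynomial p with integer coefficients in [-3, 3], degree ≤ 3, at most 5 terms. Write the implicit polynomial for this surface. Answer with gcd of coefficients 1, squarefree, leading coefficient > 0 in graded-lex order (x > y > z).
x^2 + 2*x*y - 3*y^2 + 2*y*z + 3*z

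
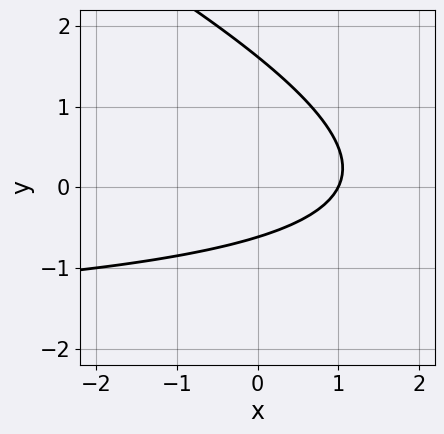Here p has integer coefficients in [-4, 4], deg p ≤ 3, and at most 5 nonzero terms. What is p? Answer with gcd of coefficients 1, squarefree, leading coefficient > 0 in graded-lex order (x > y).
1. The degree is 2 — no degree-1 curve has this shape.
2. Observable constraints: one x-axis crossing is at x = 1.
3. These observations pin down the coefficients.

x*y + 2*y^2 + 2*x - 2*y - 2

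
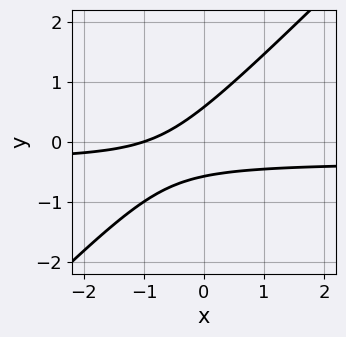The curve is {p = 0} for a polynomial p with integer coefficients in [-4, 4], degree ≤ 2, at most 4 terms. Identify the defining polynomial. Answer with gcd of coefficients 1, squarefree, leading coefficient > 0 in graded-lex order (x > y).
3*x*y - 3*y^2 + x + 1

1. The degree is 2 — the shape is more complex than any degree-1 curve.
2. From the visible intercepts: one x-axis crossing is at x = -1.
3. Matching integer coefficients to the picture gives p.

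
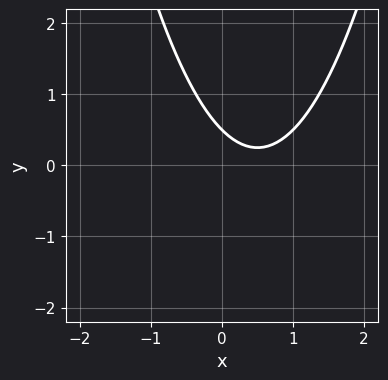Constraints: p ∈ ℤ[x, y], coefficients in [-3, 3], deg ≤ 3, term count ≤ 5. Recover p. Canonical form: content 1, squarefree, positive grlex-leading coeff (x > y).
2*x^2 - 2*x - 2*y + 1

Degree: a generic line meets the curve in up to 2 points, so deg p = 2.
Against the integer gridlines: no x-intercept at any integer in the box.
Putting this together gives p.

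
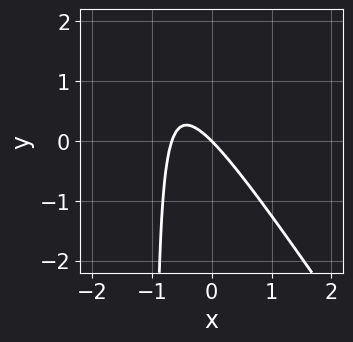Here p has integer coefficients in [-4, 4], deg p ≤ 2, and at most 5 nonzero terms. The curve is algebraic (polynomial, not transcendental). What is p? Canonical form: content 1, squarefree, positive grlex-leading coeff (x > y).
3*x^2 + 2*x*y + 2*x + 2*y

(a) The degree is 2 — the shape is more complex than any degree-1 curve.
(b) From the visible intercepts: one y-axis crossing is at y = 0; it crosses the x-axis at the gridline x = 0.
(c) The integer polynomial consistent with all of this is the stated p.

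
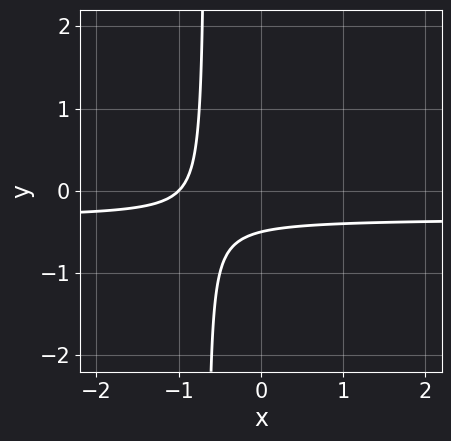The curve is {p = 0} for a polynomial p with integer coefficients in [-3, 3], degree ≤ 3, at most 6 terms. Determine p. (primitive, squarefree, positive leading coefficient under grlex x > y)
3*x*y + x + 2*y + 1

1. deg p = 2. The shape is more complex than any degree-1 curve.
2. Reading off the gridlines: one x-axis crossing is at x = -1.
3. Fitting integer coefficients to these (and the overall shape) gives p.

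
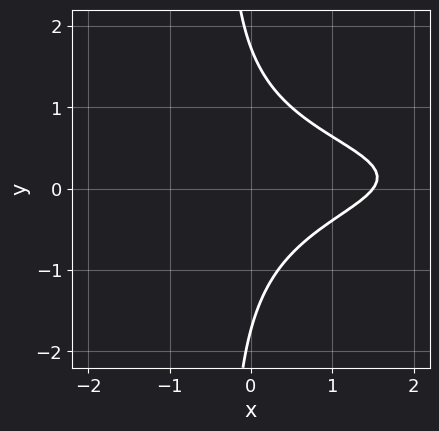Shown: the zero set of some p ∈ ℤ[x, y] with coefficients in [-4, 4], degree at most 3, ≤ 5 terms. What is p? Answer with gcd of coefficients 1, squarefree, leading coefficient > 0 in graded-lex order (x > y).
3*x*y^2 - x*y + y^2 + 2*x - 3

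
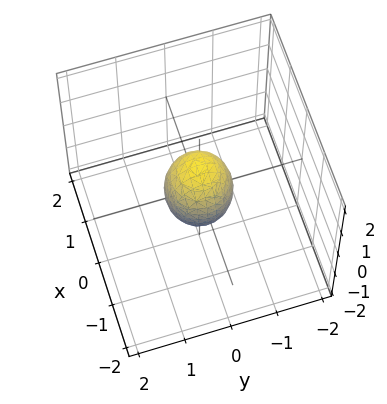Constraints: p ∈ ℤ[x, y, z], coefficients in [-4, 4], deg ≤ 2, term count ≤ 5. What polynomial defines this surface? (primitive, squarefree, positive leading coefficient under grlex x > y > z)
(a) deg p = 2. No degree-1 surface has this shape.
(b) Symmetries: every cross-section ⟂ z is a circle, so x, y appear only via x² + y².
(c) From the axis intercepts and sections: a circular section at z = 0 has radius between 0 and 1; the z-axis gridline crossings are at z ∈ {-1, 1}.
(d) Together with the visible shape, these determine p as stated.

2*x^2 + 2*y^2 + z^2 - 1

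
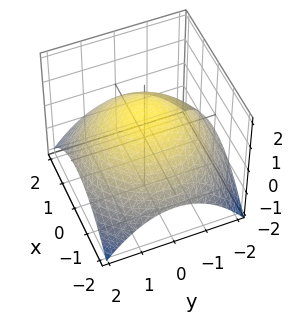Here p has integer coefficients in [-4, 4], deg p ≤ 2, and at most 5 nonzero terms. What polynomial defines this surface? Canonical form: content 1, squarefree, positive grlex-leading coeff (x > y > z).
x^2 + y^2 + 3*z - 3

(a) The degree is 2 — a generic line meets the surface in up to 2 points.
(b) By symmetry, the surface is invariant under rotation about z: p = q(x² + y², z).
(c) Observable constraints: it crosses the z-axis at the gridline z = 1; a circular section at z = 0 has radius between 1 and 2.
(d) Putting this together gives p.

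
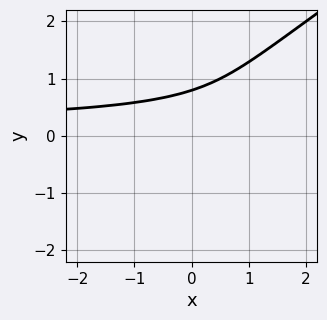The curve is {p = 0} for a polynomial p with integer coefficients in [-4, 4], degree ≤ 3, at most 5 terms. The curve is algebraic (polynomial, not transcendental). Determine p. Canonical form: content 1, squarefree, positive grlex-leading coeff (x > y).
2*x*y^2 - 3*y^3 + 3*y^2 - 3*y + 2

deg p = 3.
Reading off the gridlines: the curve avoids every integer x-axis point in the box.
Solving for integer coefficients yields p as stated.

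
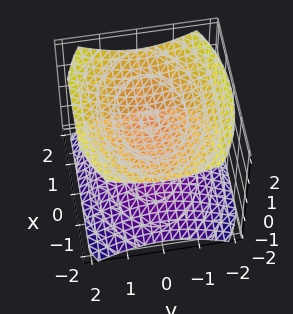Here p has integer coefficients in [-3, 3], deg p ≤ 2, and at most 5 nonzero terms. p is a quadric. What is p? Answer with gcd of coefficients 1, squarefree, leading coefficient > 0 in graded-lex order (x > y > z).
x^2 + 2*y^2 - 3*z^2 + 3

1. There are 2 components. Treating them together as one polynomial.
2. The degree is 2 — two sheets facing apart; a quadric.
3. Symmetries: the z ↦ −z reflection is a symmetry, so z appears only in even powers; the x ↦ −x reflection is a symmetry, so x appears only in even powers; it's symmetric under y → −y, forcing even powers of y.
4. Observable constraints: it misses every integer gridline on the x-axis; the surface avoids every integer y-axis point in the box; the z-axis gridline crossings are at z ∈ {-1, 1}.
5. Solving for integer coefficients yields p as stated.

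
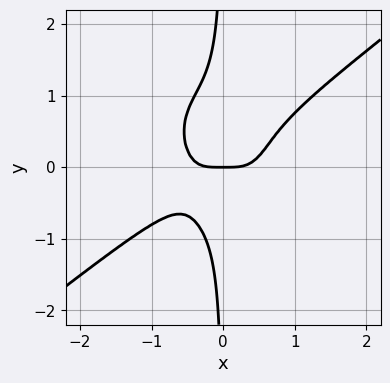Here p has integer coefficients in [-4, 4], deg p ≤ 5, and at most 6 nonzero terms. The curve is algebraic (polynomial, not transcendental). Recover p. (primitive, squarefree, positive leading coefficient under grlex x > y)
First, degree: a generic line meets the curve in up to 4 points, so deg p = 4.
Next, observable constraints: one y-axis crossing is at y = 0; it meets the x-axis at x = 0 (among the integer gridlines).
Finally, together with the visible shape, these determine p as stated.

3*x^4 - 2*x^3*y - 3*x*y^3 + x*y^2 - y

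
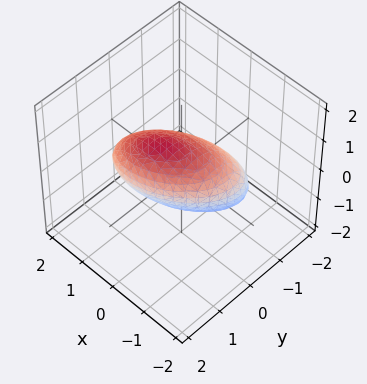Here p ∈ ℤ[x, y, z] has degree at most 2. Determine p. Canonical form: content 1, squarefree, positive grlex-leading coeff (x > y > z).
(a) deg p = 2. No degree-1 surface has this shape.
(b) Checking where it meets the axes: the z-axis gridline crossings are at z ∈ {-1, 1}; the y-axis gridline crossings are at y ∈ {-1, 1}.
(c) Putting this together gives p.

2*x^2 - 2*x*y + 3*y^2 - 2*y*z + 3*z^2 - 3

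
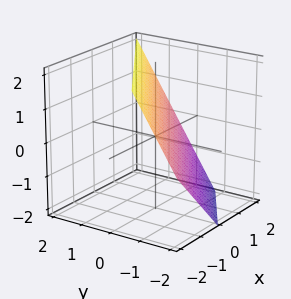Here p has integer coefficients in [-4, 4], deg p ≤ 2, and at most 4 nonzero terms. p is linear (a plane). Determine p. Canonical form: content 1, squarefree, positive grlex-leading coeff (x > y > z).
2*x - 3*y + 2*z - 2

(a) Degree: the surface is flat (a plane), so deg p = 1.
(b) From the axis intercepts and sections: it meets the x-axis at x = 1 (among the integer gridlines); one z-axis crossing is at z = 1.
(c) Putting this together gives p.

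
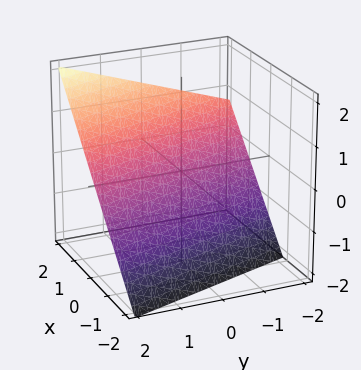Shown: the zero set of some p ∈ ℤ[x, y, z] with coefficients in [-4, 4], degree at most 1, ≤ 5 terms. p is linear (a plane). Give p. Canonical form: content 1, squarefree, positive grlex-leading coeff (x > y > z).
deg p = 1.
Against the integer gridlines: one y-axis crossing is at y = 2.
Solving for integer coefficients yields p as stated.

3*x + y - 3*z - 2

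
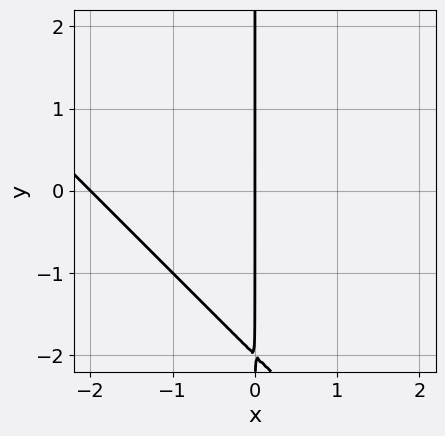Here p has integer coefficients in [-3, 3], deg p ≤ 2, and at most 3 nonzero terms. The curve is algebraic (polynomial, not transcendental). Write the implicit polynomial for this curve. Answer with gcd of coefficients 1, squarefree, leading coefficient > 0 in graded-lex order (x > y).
x^2 + x*y + 2*x

First, degree: no degree-1 curve has this shape, so deg p = 2.
Then, reading off the gridlines: among the integer gridlines, it crosses the x-axis at x ∈ {-2, 0}; every point of the y-axis in the box is on the curve.
Finally, solving for integer coefficients yields p as stated.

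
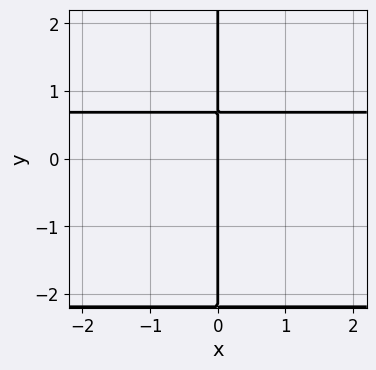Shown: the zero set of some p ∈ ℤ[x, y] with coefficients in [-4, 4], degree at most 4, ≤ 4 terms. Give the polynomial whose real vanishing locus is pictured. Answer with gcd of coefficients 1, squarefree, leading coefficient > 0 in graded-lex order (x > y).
2*x*y^2 + 3*x*y - 3*x

1. The degree is 3 — a generic line meets the curve in up to 3 points.
2. Against the integer gridlines: the visible y-axis segment lies entirely on the curve; it meets the x-axis at x = 0 (among the integer gridlines).
3. Matching integer coefficients to the picture gives p.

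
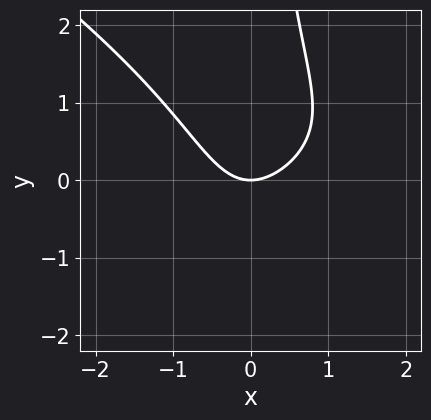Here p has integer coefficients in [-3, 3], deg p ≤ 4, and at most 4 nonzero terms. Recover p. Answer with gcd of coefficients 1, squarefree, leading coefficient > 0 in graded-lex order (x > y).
First, degree: no degree-2 curve has this shape, so deg p = 3.
Then, against the integer gridlines: one y-axis crossing is at y = 0; one x-axis crossing is at x = 0.
Finally, assembling these constraints gives the stated polynomial.

x^3 - 2*x*y^2 - 3*x^2 + 3*y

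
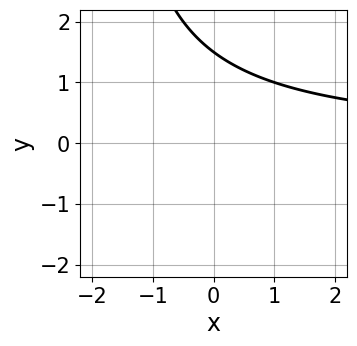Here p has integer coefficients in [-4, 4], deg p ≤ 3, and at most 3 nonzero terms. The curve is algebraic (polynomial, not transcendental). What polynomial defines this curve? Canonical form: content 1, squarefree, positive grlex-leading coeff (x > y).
First, deg p = 2.
Then, reading off the gridlines: the curve avoids every integer x-axis point in the box.
Finally, putting this together gives p.

x*y + 2*y - 3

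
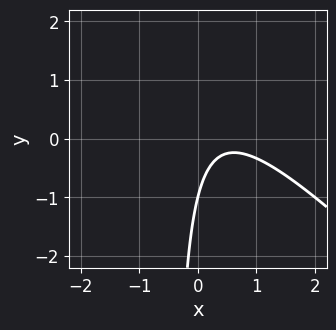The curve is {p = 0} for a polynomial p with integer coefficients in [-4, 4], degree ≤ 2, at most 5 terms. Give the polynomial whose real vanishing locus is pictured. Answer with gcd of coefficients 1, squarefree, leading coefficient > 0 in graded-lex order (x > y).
Degree: no degree-1 curve has this shape, so deg p = 2.
Observable constraints: one y-axis crossing is at y = -1; no x-intercept at any integer in the box.
Putting this together gives p.

2*x^2 + 2*x*y - 2*x + y + 1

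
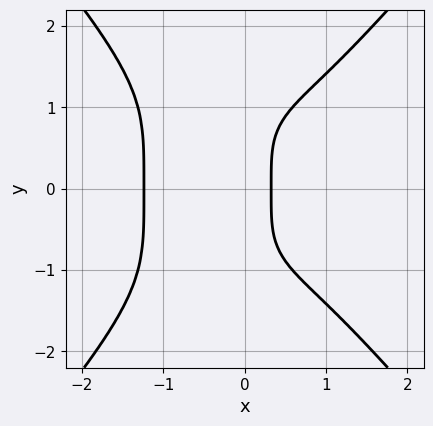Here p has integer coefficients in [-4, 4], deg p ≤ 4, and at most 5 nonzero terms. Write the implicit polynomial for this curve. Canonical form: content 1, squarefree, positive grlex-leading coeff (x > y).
2*x^4 - y^4 + 3*x - 1

First, the degree is 4 — the shape is more complex than any degree-3 curve.
Then, symmetries: mirror symmetry y ↦ −y ⇒ only even powers of y.
Next, against the integer gridlines: no y-intercept at any integer in the box.
Finally, fitting integer coefficients to these (and the overall shape) gives p.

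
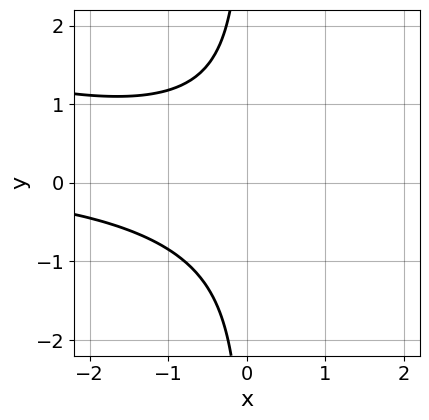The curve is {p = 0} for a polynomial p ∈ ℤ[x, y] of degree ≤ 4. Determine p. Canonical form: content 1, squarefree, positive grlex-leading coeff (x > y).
x^2*y + 3*x*y^2 + 3

Degree: the shape is more complex than any degree-2 curve, so deg p = 3.
Reading off the gridlines: no x-intercept at any integer in the box; the curve avoids every integer y-axis point in the box.
The integer polynomial consistent with all of this is the stated p.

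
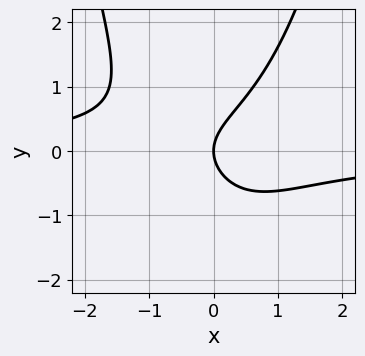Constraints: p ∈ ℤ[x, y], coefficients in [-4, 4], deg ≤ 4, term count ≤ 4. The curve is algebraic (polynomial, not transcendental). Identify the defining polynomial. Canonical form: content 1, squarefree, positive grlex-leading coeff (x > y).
x^2*y - y^2 + x

Degree: the shape is more complex than any degree-2 curve, so deg p = 3.
Against the integer gridlines: it crosses the y-axis at the gridline y = 0; it meets the x-axis at x = 0 (among the integer gridlines).
These observations pin down the coefficients.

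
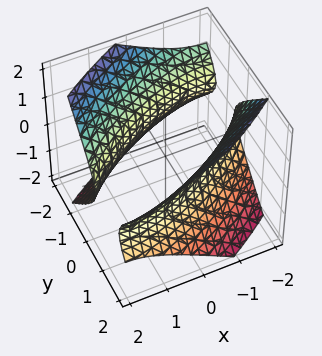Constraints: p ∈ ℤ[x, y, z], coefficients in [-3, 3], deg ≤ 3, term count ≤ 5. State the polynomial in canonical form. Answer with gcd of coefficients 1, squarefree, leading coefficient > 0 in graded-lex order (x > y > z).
x^2 - 2*x*y + 2*y^2 - 2*z^2 - 3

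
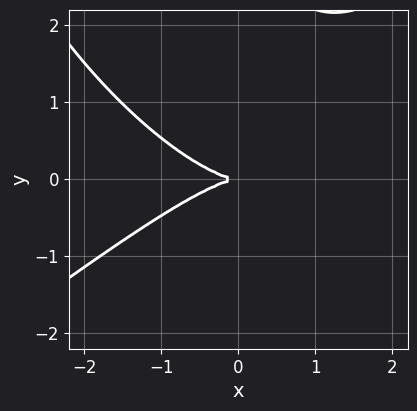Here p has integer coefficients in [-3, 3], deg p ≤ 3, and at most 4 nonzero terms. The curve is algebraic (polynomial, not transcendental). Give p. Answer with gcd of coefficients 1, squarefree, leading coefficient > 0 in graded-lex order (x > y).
x^3 - x*y^2 - y^3 + 3*y^2

(a) deg p = 3. The shape is more complex than any degree-2 curve.
(b) Reading off the gridlines: one y-axis crossing is at y = 0; it crosses the x-axis at the gridline x = 0.
(c) Together with the visible shape, these determine p as stated.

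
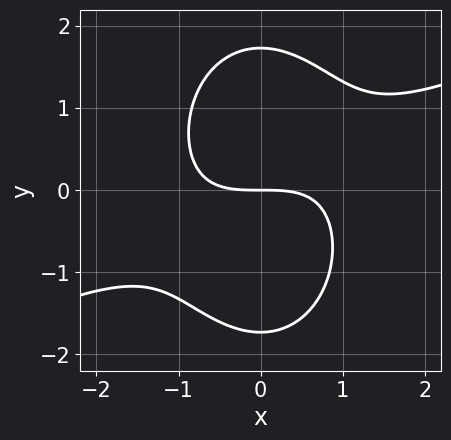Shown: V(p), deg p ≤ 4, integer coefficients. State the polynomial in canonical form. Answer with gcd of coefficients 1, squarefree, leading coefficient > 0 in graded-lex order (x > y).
x^3 - 2*x^2*y - y^3 + 3*y

First, the degree is 3 — the shape is more complex than any degree-2 curve.
Next, from the visible intercepts: one y-axis crossing is at y = 0; one x-axis crossing is at x = 0.
Finally, assembling these constraints gives the stated polynomial.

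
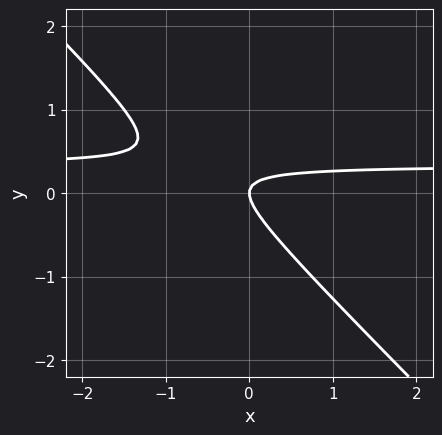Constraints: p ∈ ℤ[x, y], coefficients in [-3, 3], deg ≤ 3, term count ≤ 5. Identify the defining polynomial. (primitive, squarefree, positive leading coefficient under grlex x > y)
3*x*y + 3*y^2 - x

1. deg p = 2.
2. Checking where it meets the axes: it meets the x-axis at x = 0 (among the integer gridlines); one y-axis crossing is at y = 0.
3. Matching integer coefficients to the picture gives p.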